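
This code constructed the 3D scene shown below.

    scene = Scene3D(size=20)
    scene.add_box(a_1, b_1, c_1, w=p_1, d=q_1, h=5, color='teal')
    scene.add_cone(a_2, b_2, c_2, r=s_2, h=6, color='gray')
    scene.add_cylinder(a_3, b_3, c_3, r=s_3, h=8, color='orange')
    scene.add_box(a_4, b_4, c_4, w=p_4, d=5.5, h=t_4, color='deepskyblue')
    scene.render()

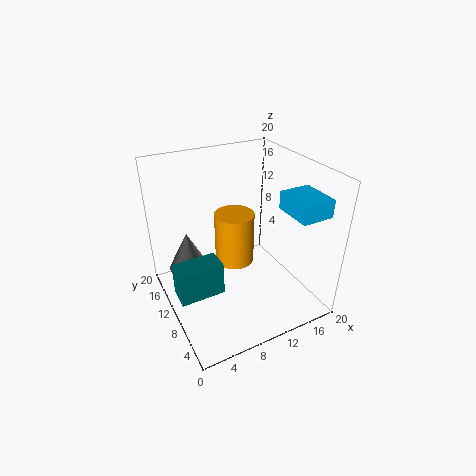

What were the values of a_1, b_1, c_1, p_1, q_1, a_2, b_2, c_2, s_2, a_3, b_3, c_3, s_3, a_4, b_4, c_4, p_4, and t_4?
a_1 = 1, b_1 = 9.5, c_1 = 1.5, p_1 = 6.5, q_1 = 3.5, a_2 = 4.5, b_2 = 16, c_2 = 3, s_2 = 3, a_3 = 11.5, b_3 = 14, c_3 = 3.5, s_3 = 3, a_4 = 15.5, b_4 = 3, c_4 = 14, p_4 = 4.5, t_4 = 2.5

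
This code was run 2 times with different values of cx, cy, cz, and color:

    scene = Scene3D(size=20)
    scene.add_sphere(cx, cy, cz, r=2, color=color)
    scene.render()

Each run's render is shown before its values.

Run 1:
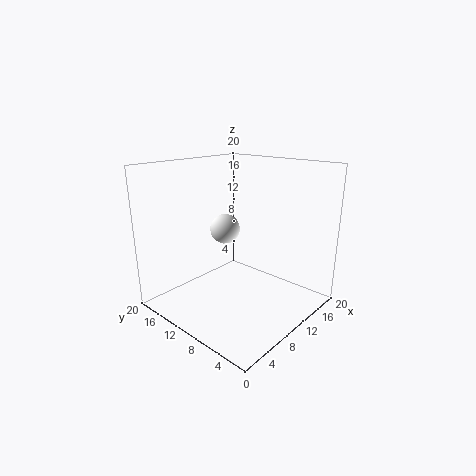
cx = 8.5; cy = 11; cz = 11.5; color = 'white'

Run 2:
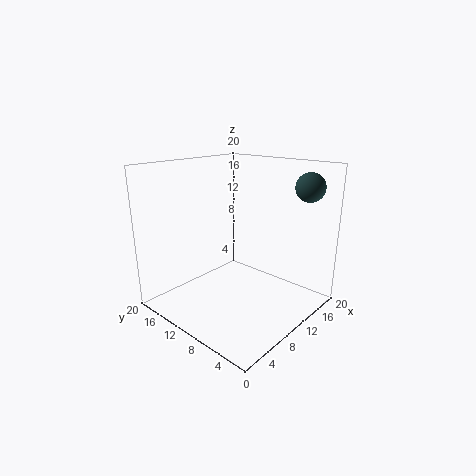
cx = 16.5; cy = 3; cz = 17; color = 'darkslategray'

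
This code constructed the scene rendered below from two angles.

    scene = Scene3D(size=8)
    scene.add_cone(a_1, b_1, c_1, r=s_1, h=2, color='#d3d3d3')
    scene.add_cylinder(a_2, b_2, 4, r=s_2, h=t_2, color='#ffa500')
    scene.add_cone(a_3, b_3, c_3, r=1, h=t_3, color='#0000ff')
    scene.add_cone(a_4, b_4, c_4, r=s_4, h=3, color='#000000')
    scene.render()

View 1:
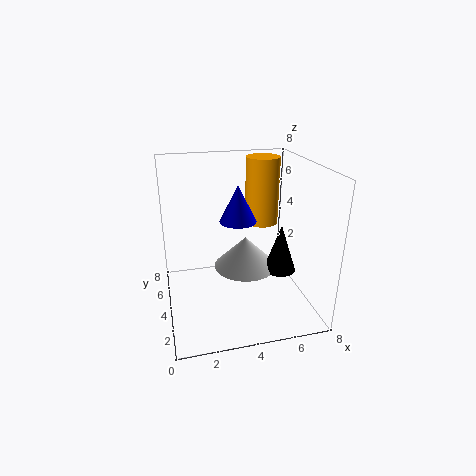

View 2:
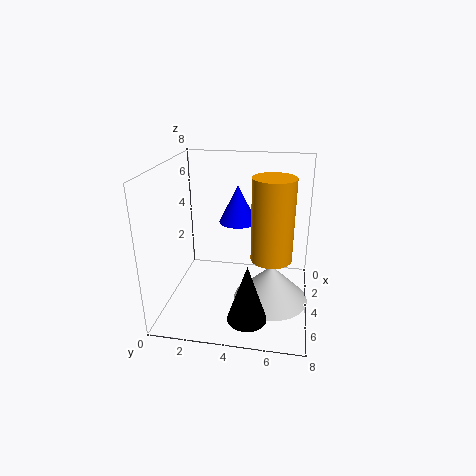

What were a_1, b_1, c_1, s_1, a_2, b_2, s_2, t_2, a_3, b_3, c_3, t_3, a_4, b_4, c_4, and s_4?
a_1 = 5
b_1 = 6
c_1 = 1
s_1 = 2
a_2 = 6
b_2 = 6
s_2 = 1
t_2 = 4
a_3 = 4
b_3 = 4
c_3 = 5
t_3 = 2
a_4 = 7
b_4 = 5
c_4 = 1
s_4 = 1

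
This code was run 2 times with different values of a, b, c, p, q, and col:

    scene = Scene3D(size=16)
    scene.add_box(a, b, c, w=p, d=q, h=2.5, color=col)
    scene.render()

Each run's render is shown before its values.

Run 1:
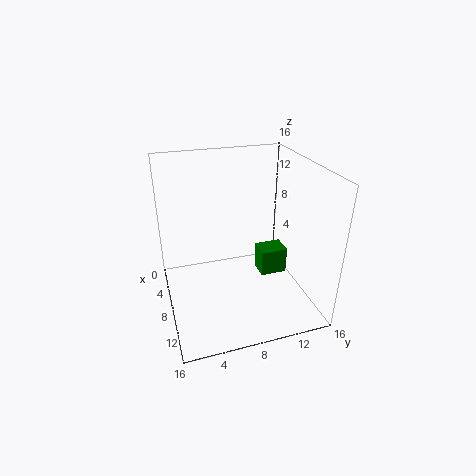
a = 12; b = 8.5; c = 7; p = 2; q = 2.5; col = 'green'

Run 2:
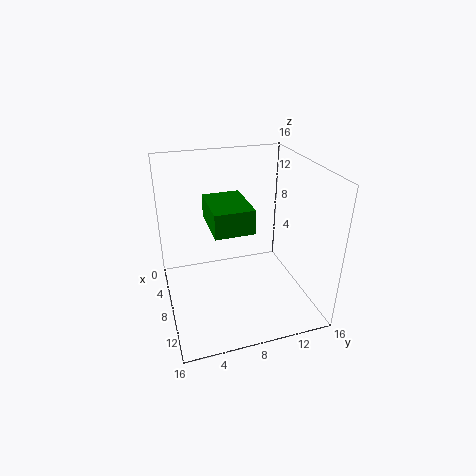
a = 6.5; b = 4.5; c = 10.5; p = 5.5; q = 4; col = 'green'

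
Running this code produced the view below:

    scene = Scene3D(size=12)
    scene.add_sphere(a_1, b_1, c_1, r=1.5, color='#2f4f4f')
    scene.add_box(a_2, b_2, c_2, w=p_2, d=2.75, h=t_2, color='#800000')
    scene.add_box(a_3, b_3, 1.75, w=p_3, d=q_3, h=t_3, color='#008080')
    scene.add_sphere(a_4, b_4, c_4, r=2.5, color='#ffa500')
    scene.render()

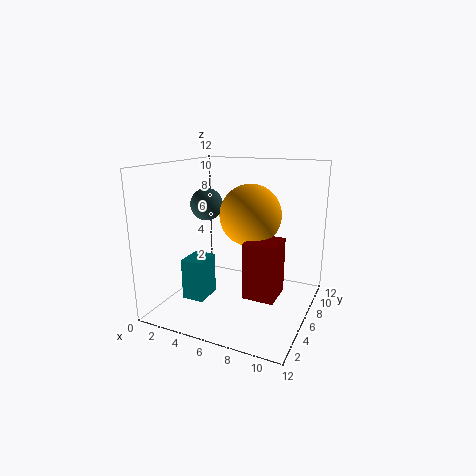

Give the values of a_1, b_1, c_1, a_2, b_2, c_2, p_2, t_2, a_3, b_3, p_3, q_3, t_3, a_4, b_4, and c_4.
a_1 = 1.75
b_1 = 8.25
c_1 = 8
a_2 = 7.5
b_2 = 3.5
c_2 = 2
p_2 = 2.5
t_2 = 4.5
a_3 = 3
b_3 = 2
p_3 = 1.75
q_3 = 2.25
t_3 = 3.25
a_4 = 7
b_4 = 6.25
c_4 = 8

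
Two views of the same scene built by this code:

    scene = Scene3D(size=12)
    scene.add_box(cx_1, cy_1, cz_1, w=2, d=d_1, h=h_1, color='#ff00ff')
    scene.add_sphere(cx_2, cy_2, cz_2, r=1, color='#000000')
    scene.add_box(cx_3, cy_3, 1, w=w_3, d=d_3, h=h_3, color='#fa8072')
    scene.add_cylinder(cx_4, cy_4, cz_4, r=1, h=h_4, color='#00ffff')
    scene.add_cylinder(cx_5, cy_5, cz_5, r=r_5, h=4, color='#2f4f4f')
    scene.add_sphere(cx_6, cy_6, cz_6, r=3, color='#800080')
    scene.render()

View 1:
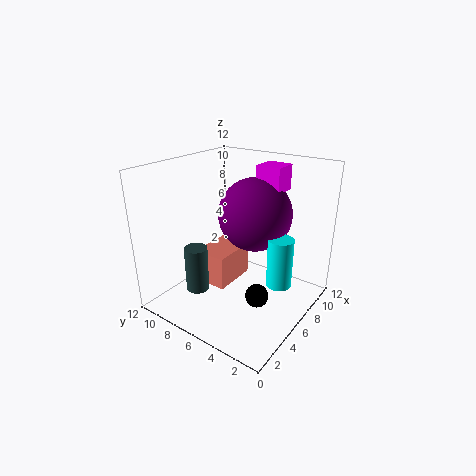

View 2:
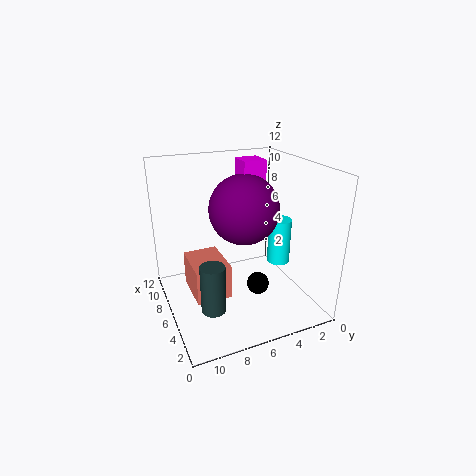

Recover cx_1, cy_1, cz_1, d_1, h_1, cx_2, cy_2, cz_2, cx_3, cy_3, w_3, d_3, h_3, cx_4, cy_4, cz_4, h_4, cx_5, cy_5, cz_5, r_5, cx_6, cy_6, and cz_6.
cx_1 = 7, cy_1 = 3, cz_1 = 10, d_1 = 2, h_1 = 2, cx_2 = 6, cy_2 = 4, cz_2 = 1, cx_3 = 5, cy_3 = 7, w_3 = 4, d_3 = 3, h_3 = 3, cx_4 = 6, cy_4 = 2, cz_4 = 3, h_4 = 4, cx_5 = 4, cy_5 = 9, cz_5 = 1, r_5 = 1, cx_6 = 7, cy_6 = 5, cz_6 = 8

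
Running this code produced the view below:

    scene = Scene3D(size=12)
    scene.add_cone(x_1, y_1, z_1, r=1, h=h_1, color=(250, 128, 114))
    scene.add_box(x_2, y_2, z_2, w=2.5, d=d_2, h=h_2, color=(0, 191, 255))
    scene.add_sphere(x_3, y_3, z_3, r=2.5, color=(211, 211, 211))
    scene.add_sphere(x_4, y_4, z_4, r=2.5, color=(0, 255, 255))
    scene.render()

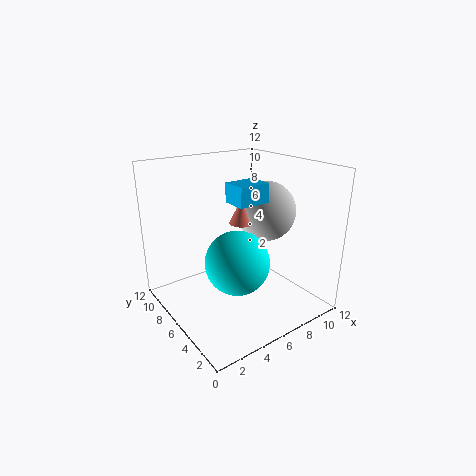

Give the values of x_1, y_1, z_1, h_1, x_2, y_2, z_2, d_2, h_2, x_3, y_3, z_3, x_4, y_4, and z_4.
x_1 = 6
y_1 = 5.5
z_1 = 7.5
h_1 = 2
x_2 = 4.5
y_2 = 3.5
z_2 = 9.5
d_2 = 2
h_2 = 1.5
x_3 = 8.5
y_3 = 5.5
z_3 = 8
x_4 = 4.5
y_4 = 4
z_4 = 5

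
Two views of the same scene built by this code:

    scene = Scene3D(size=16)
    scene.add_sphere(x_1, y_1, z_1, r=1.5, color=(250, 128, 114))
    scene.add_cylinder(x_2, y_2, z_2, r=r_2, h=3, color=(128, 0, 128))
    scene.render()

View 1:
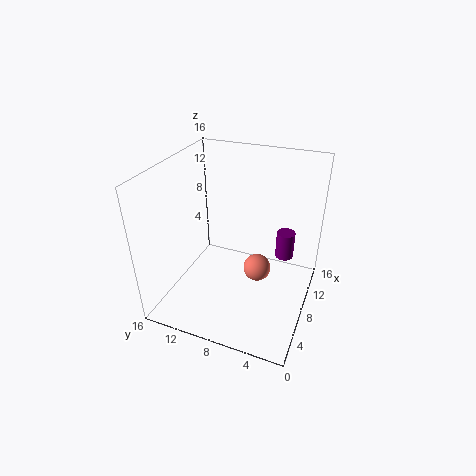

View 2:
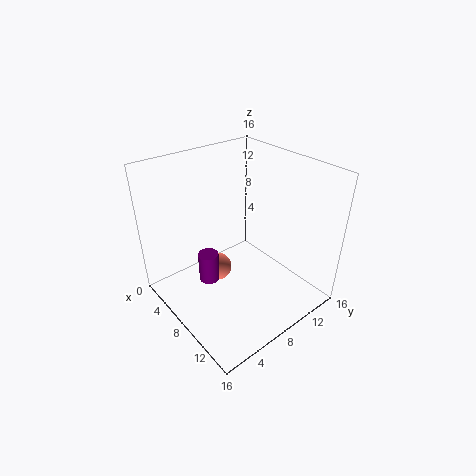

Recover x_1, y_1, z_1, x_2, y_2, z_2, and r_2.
x_1 = 7.5; y_1 = 5.5; z_1 = 5; x_2 = 9.5; y_2 = 3; z_2 = 6; r_2 = 1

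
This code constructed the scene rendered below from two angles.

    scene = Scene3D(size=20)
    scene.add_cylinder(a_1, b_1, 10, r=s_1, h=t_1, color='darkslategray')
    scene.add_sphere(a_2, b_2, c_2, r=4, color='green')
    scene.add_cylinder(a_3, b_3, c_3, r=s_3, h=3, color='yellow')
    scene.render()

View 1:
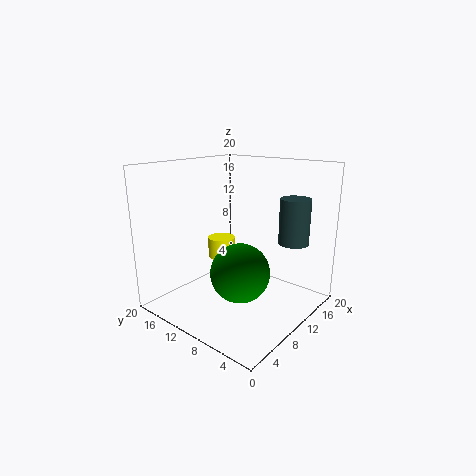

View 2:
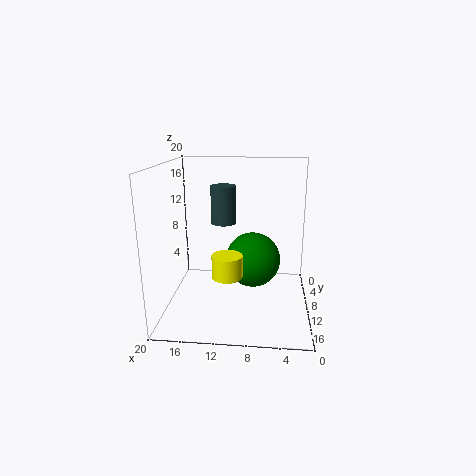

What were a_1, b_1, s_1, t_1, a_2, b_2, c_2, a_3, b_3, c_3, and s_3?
a_1 = 13, b_1 = 3, s_1 = 2, t_1 = 6, a_2 = 8, b_2 = 8, c_2 = 6, a_3 = 11, b_3 = 14, c_3 = 6, s_3 = 2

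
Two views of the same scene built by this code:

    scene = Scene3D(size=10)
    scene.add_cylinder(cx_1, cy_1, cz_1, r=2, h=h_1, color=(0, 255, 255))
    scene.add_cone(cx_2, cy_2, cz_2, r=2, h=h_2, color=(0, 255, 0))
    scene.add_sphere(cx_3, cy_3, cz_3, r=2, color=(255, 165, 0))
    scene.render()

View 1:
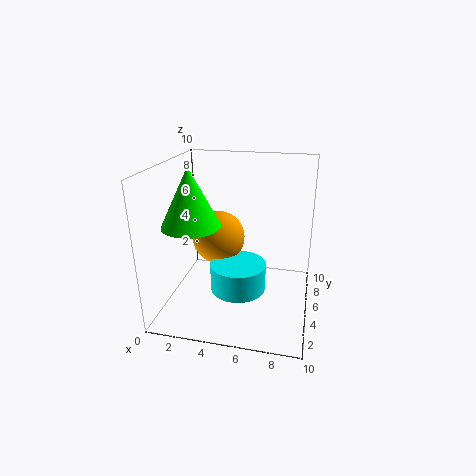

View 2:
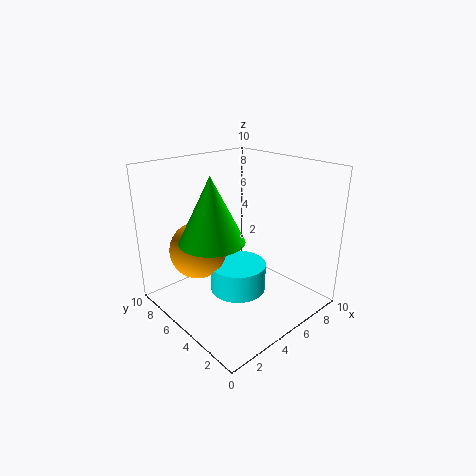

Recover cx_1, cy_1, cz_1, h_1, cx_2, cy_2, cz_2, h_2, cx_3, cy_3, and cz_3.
cx_1 = 5
cy_1 = 5
cz_1 = 1
h_1 = 2
cx_2 = 2
cy_2 = 4
cz_2 = 6
h_2 = 4
cx_3 = 3
cy_3 = 7
cz_3 = 4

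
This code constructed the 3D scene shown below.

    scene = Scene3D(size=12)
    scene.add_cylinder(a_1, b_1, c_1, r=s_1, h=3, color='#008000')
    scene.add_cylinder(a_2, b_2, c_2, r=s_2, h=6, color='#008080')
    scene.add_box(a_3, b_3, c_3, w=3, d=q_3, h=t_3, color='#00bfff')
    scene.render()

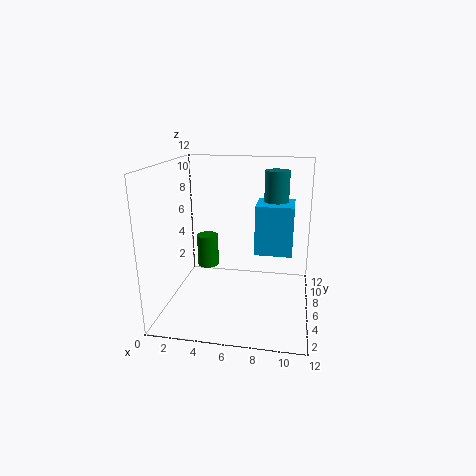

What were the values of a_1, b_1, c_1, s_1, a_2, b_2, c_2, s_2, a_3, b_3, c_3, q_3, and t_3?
a_1 = 2.5, b_1 = 9, c_1 = 2, s_1 = 1, a_2 = 9, b_2 = 7, c_2 = 5.5, s_2 = 1, a_3 = 7.5, b_3 = 5, c_3 = 5, q_3 = 3, t_3 = 4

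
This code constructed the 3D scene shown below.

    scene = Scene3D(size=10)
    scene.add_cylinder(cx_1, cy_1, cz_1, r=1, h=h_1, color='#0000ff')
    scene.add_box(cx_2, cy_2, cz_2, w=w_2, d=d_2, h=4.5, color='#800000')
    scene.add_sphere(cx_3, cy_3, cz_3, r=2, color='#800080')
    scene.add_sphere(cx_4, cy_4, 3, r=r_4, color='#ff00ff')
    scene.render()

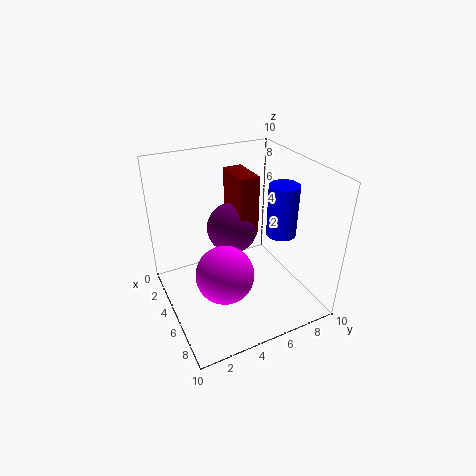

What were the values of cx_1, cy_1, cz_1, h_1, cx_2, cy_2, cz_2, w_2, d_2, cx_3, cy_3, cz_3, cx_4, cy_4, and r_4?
cx_1 = 6.5, cy_1 = 7.5, cz_1 = 5.5, h_1 = 3.5, cx_2 = 0.5, cy_2 = 6, cz_2 = 4, w_2 = 3, d_2 = 1.5, cx_3 = 2, cy_3 = 6, cz_3 = 4, cx_4 = 6, cy_4 = 3.5, r_4 = 2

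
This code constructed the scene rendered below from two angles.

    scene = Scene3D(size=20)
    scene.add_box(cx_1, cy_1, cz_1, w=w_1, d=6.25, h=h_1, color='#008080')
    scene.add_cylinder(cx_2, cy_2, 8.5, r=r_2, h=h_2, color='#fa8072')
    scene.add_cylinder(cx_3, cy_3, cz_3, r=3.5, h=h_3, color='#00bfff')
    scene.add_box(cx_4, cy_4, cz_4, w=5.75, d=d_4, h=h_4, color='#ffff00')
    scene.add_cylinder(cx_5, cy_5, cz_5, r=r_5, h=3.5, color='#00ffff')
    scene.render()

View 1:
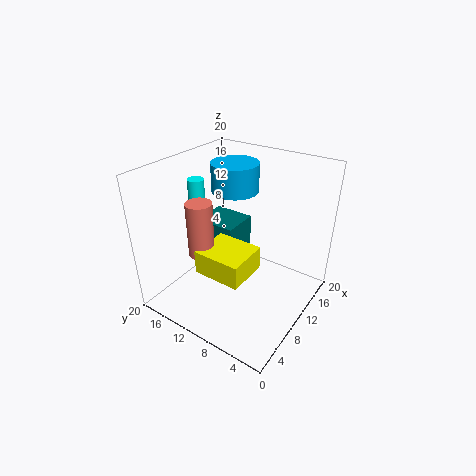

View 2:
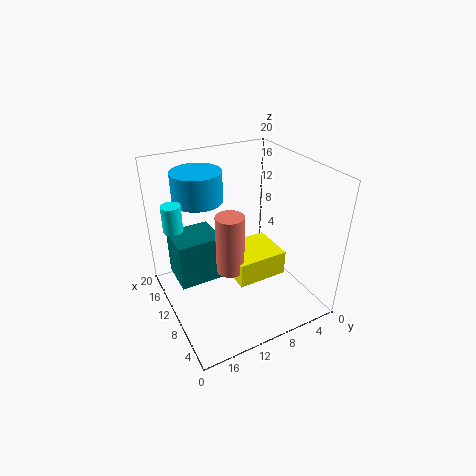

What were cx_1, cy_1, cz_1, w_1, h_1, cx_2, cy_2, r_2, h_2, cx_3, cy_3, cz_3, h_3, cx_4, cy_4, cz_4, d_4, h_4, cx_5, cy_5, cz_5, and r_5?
cx_1 = 11, cy_1 = 12, cz_1 = 3.25, w_1 = 5.5, h_1 = 6.75, cx_2 = 6, cy_2 = 13.25, r_2 = 1.75, h_2 = 7.5, cx_3 = 14.75, cy_3 = 13.75, cz_3 = 14.5, h_3 = 4.25, cx_4 = 4, cy_4 = 6.25, cz_4 = 6.75, d_4 = 6.5, h_4 = 3.25, cx_5 = 11.5, cy_5 = 18.5, cz_5 = 12.75, r_5 = 1.25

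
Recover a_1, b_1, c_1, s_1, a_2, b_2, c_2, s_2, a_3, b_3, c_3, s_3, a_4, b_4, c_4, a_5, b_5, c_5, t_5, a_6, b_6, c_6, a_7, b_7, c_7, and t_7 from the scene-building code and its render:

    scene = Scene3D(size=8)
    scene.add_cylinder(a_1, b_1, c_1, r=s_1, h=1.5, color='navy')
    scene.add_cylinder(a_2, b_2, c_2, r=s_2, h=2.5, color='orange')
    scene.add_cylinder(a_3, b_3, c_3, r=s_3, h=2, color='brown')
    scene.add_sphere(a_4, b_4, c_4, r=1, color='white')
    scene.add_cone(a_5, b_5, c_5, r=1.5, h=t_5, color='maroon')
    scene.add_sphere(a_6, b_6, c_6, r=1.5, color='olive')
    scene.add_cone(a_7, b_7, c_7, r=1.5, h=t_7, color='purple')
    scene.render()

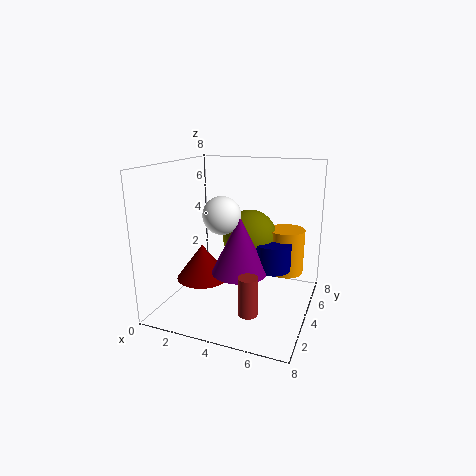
a_1 = 6, b_1 = 4, c_1 = 2.5, s_1 = 1, a_2 = 6.5, b_2 = 5, c_2 = 2, s_2 = 1, a_3 = 5.5, b_3 = 1.5, c_3 = 1, s_3 = 0.5, a_4 = 3.5, b_4 = 3, c_4 = 5.5, a_5 = 2, b_5 = 3.5, c_5 = 1.5, t_5 = 2, a_6 = 4.5, b_6 = 4.5, c_6 = 4, a_7 = 4.5, b_7 = 3, c_7 = 2.5, t_7 = 3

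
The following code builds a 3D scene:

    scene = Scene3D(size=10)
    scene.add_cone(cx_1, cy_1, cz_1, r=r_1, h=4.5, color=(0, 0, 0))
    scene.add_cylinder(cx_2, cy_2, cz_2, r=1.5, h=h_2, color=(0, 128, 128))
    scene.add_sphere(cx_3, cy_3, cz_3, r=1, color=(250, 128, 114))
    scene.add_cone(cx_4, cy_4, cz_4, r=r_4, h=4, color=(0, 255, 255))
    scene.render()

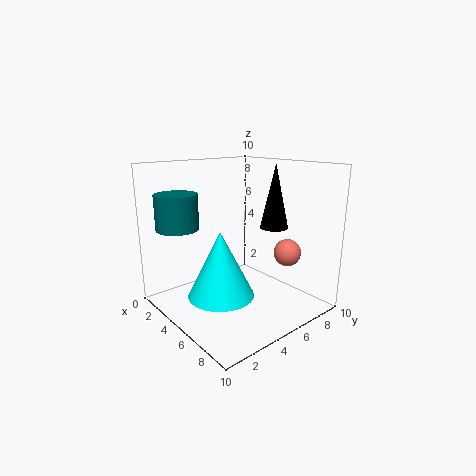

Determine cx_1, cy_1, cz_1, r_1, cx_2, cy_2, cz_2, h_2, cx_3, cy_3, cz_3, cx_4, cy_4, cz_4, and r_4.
cx_1 = 6
cy_1 = 7.5
cz_1 = 5.5
r_1 = 1
cx_2 = 2
cy_2 = 2
cz_2 = 5.5
h_2 = 2.5
cx_3 = 6.5
cy_3 = 8.5
cz_3 = 3.5
cx_4 = 7
cy_4 = 2
cz_4 = 2.5
r_4 = 2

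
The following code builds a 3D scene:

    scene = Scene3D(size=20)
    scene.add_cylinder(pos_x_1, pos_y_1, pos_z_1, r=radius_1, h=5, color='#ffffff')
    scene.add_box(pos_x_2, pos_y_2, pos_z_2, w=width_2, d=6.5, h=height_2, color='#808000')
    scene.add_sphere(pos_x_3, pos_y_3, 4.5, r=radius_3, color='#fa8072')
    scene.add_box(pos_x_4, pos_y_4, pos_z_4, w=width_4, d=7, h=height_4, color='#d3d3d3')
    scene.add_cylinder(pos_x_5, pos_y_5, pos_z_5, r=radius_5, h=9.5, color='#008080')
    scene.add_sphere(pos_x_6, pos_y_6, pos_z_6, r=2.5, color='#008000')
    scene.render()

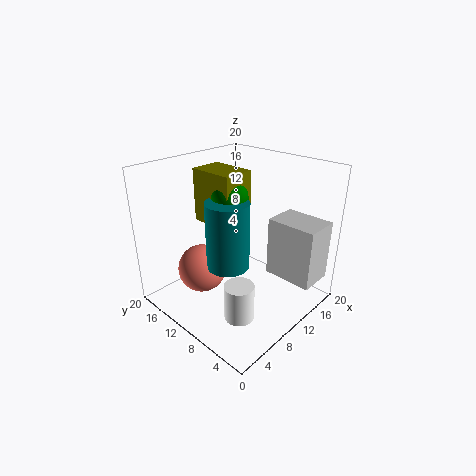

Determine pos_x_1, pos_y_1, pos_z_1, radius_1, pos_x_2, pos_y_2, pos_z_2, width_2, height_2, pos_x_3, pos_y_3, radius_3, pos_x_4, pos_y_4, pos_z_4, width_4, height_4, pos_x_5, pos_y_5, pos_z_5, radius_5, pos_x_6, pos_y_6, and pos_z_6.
pos_x_1 = 6, pos_y_1 = 6, pos_z_1 = 1, radius_1 = 2, pos_x_2 = 8, pos_y_2 = 10, pos_z_2 = 11.5, width_2 = 4.5, height_2 = 7.5, pos_x_3 = 7, pos_y_3 = 14.5, radius_3 = 3.5, pos_x_4 = 13.5, pos_y_4 = 0.5, pos_z_4 = 4, width_4 = 5, height_4 = 8.5, pos_x_5 = 8.5, pos_y_5 = 10.5, pos_z_5 = 6, radius_5 = 3, pos_x_6 = 10, pos_y_6 = 11.5, pos_z_6 = 15.5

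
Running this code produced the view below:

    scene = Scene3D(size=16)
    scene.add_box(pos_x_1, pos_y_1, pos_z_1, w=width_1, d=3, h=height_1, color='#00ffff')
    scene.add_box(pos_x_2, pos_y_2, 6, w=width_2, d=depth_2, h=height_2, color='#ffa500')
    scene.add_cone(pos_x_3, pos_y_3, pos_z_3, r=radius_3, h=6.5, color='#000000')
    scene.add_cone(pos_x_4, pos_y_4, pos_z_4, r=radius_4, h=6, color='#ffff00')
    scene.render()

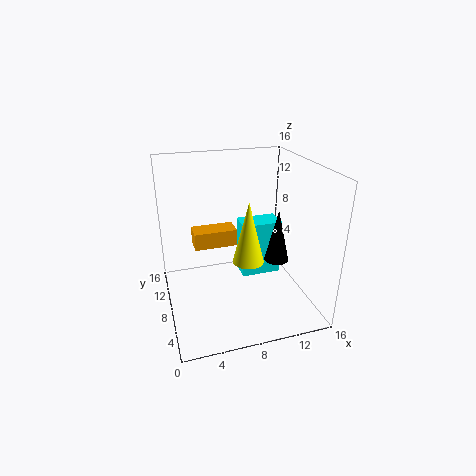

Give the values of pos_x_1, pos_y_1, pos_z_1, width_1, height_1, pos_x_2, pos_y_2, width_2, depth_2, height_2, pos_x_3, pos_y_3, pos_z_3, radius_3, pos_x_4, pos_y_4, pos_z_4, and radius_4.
pos_x_1 = 9.5, pos_y_1 = 10.5, pos_z_1 = 1, width_1 = 5, height_1 = 7, pos_x_2 = 3.5, pos_y_2 = 10, width_2 = 5, depth_2 = 2.5, height_2 = 2, pos_x_3 = 13.5, pos_y_3 = 9.5, pos_z_3 = 3.5, radius_3 = 1.5, pos_x_4 = 7.5, pos_y_4 = 3, pos_z_4 = 8, radius_4 = 1.5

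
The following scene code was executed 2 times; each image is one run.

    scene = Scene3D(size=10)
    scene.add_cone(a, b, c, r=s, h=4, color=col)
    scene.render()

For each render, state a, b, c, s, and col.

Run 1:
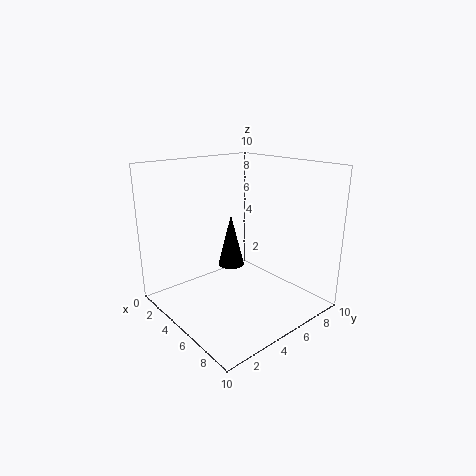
a = 3, b = 6, c = 2, s = 1, col = 'black'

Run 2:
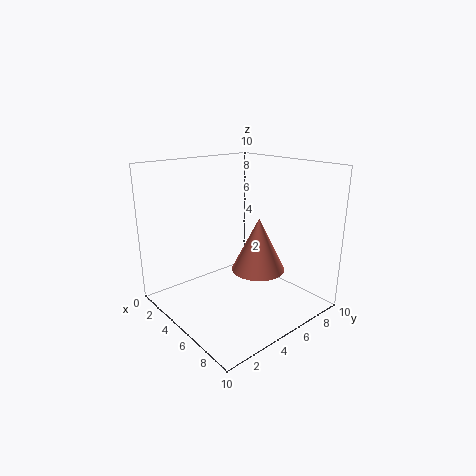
a = 5, b = 7, c = 2, s = 2, col = 'salmon'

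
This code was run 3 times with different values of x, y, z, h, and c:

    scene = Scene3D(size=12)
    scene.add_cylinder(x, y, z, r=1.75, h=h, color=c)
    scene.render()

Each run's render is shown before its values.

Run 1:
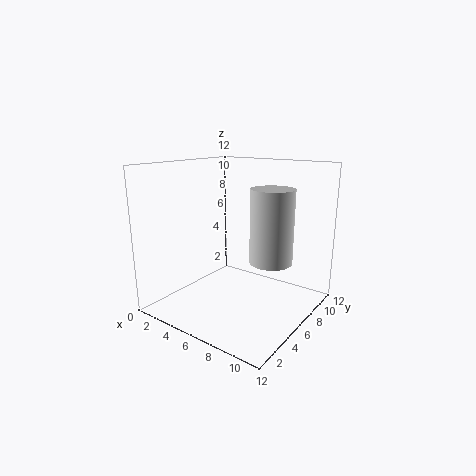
x = 8.75, y = 6.75, z = 4.25, h = 6, c = 'lightgray'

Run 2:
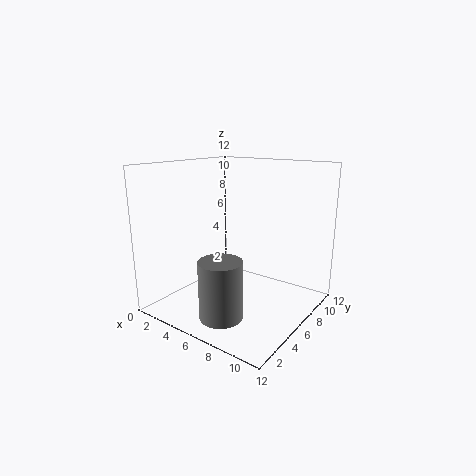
x = 6.5, y = 3, z = 0.25, h = 4.75, c = 'gray'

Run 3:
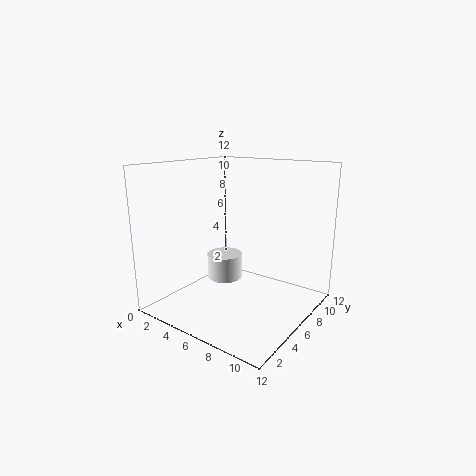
x = 2, y = 9.25, z = 0.25, h = 2.5, c = 'white'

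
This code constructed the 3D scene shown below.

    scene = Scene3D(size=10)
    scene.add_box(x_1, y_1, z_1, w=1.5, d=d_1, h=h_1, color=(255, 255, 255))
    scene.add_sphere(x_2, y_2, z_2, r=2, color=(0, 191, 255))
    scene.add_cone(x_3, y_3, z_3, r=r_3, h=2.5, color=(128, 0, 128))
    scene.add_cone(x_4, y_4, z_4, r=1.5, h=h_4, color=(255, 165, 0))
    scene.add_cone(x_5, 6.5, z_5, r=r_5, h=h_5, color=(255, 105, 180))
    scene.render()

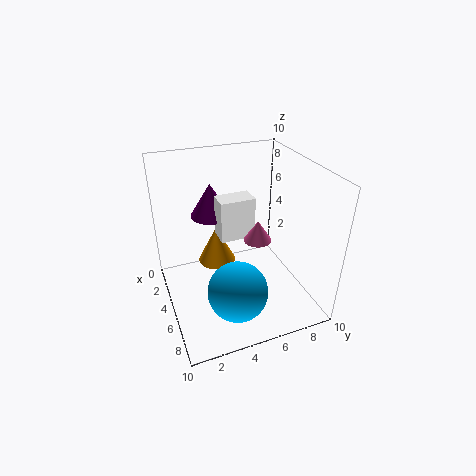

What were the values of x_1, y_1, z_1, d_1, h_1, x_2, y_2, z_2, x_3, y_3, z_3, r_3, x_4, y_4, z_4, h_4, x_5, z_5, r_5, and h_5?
x_1 = 3; y_1 = 4; z_1 = 4.5; d_1 = 2.5; h_1 = 3; x_2 = 7.5; y_2 = 4; z_2 = 2.5; x_3 = 2; y_3 = 4; z_3 = 5.5; r_3 = 1.5; x_4 = 1.5; y_4 = 4.5; z_4 = 1; h_4 = 3; x_5 = 5; z_5 = 4.5; r_5 = 1; h_5 = 1.5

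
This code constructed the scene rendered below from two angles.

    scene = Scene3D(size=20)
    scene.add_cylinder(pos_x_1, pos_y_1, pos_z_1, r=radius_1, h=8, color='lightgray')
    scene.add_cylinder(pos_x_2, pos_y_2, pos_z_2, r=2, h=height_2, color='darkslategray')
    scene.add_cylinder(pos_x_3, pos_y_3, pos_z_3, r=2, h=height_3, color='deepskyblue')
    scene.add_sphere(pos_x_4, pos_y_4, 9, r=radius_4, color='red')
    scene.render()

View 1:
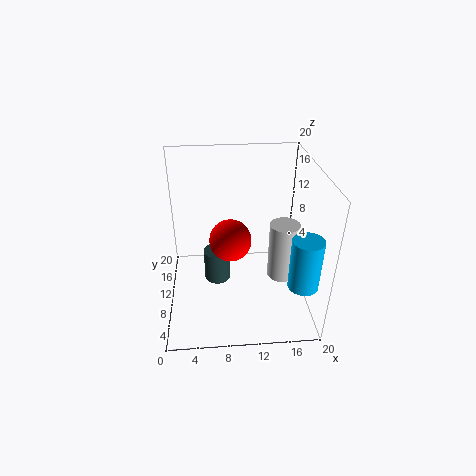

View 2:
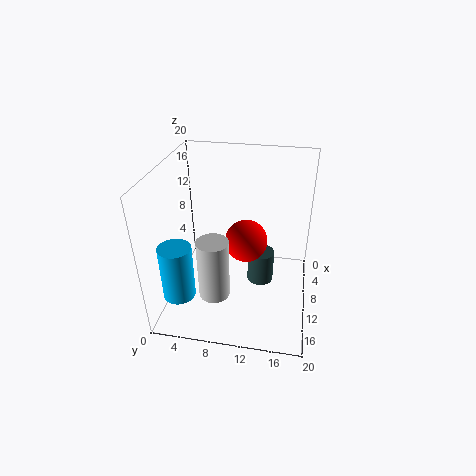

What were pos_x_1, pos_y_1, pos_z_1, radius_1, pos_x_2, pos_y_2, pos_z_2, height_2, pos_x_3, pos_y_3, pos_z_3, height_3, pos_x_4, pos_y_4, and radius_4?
pos_x_1 = 16
pos_y_1 = 8
pos_z_1 = 5
radius_1 = 2
pos_x_2 = 7
pos_y_2 = 13
pos_z_2 = 1
height_2 = 5
pos_x_3 = 18
pos_y_3 = 4
pos_z_3 = 6
height_3 = 7
pos_x_4 = 9
pos_y_4 = 11
radius_4 = 3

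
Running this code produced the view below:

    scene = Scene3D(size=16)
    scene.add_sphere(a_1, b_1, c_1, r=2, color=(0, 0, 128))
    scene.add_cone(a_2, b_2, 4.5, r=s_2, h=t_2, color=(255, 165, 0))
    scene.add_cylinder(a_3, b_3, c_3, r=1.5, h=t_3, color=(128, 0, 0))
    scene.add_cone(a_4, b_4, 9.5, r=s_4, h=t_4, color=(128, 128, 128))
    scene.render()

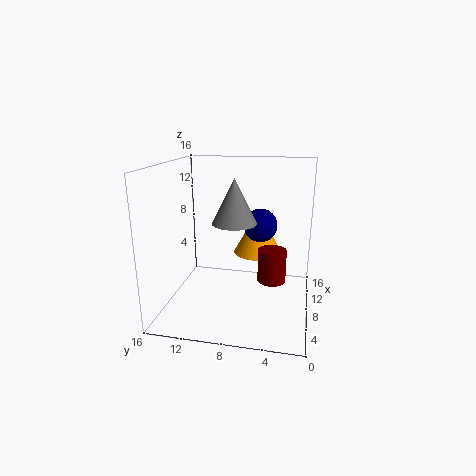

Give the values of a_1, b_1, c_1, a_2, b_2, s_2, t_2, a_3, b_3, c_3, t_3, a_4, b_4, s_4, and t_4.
a_1 = 11.5; b_1 = 6; c_1 = 8.5; a_2 = 13; b_2 = 6.5; s_2 = 3; t_2 = 5.5; a_3 = 6.5; b_3 = 4; c_3 = 4; t_3 = 3.5; a_4 = 8.5; b_4 = 8.5; s_4 = 2.5; t_4 = 5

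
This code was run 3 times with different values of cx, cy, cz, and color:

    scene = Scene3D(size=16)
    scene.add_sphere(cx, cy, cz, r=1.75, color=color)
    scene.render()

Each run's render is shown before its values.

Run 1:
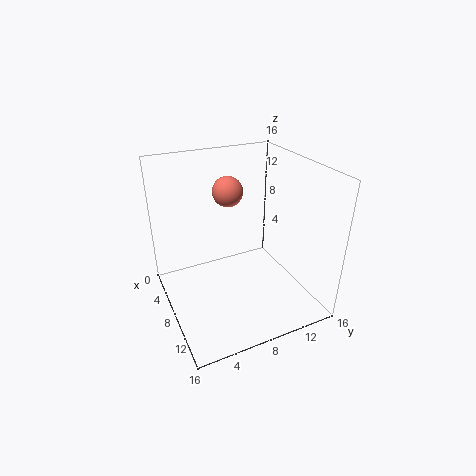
cx = 4.75, cy = 8.25, cz = 12.25, color = 'salmon'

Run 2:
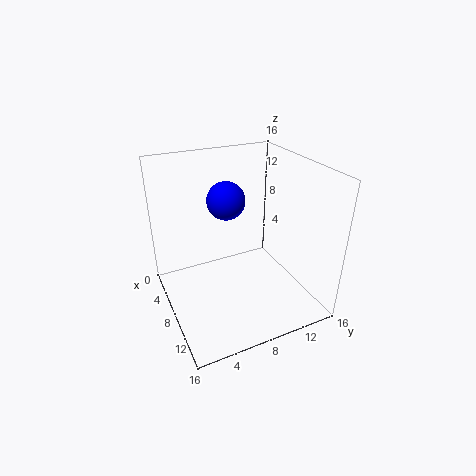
cx = 11.25, cy = 5.25, cz = 14.25, color = 'blue'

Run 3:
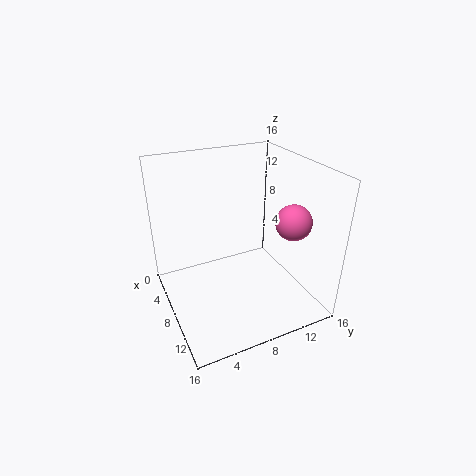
cx = 13.5, cy = 11.25, cz = 11.75, color = 'hotpink'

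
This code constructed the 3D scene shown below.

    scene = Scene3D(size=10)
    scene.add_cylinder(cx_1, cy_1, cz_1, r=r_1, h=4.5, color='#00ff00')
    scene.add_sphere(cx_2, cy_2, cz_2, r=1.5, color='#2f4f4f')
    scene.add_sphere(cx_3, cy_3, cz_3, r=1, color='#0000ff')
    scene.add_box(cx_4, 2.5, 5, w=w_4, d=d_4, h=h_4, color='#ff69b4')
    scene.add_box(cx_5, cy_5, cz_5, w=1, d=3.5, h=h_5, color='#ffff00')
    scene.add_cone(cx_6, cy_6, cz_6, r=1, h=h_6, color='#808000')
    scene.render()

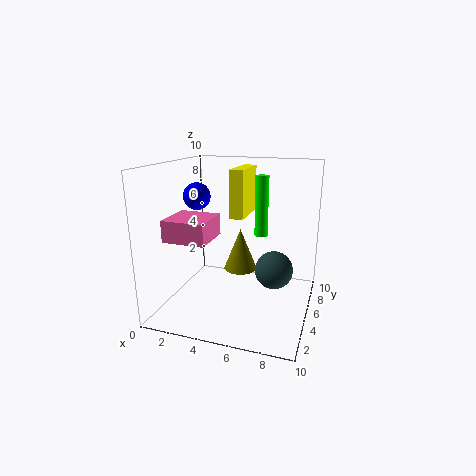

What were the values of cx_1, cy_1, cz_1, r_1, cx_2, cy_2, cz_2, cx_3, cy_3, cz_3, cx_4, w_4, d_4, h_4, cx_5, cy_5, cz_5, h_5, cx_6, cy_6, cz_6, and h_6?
cx_1 = 6, cy_1 = 7.5, cz_1 = 4.5, r_1 = 0.5, cx_2 = 7, cy_2 = 8, cz_2 = 1.5, cx_3 = 1.5, cy_3 = 6, cz_3 = 7.5, cx_4 = 0.5, w_4 = 3, d_4 = 3, h_4 = 1.5, cx_5 = 4, cy_5 = 6, cz_5 = 6, h_5 = 3.5, cx_6 = 6, cy_6 = 2.5, cz_6 = 4, h_6 = 2.5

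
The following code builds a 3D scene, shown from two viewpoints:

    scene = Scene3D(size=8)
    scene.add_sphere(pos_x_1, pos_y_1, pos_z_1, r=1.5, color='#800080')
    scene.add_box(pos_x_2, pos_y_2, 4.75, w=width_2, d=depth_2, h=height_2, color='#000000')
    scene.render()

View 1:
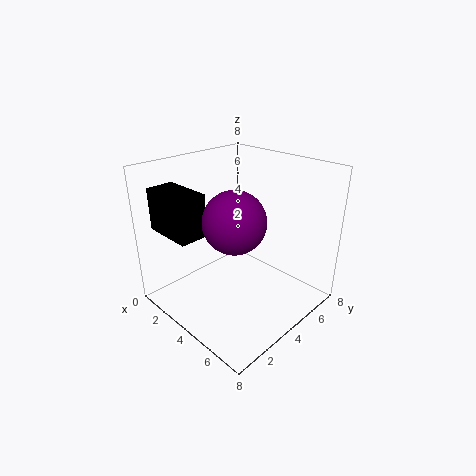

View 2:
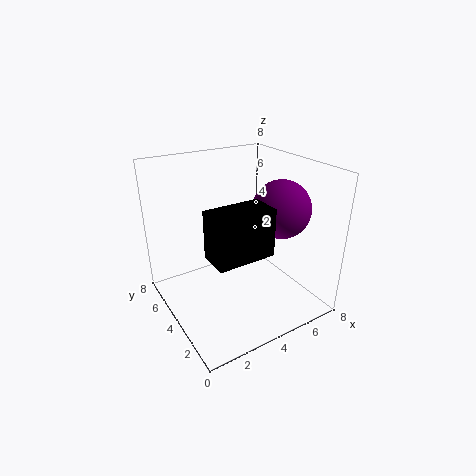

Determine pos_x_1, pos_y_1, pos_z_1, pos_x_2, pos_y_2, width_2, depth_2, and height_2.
pos_x_1 = 5.5
pos_y_1 = 2.25
pos_z_1 = 6
pos_x_2 = 1
pos_y_2 = 0.5
width_2 = 2.75
depth_2 = 1.5
height_2 = 2.25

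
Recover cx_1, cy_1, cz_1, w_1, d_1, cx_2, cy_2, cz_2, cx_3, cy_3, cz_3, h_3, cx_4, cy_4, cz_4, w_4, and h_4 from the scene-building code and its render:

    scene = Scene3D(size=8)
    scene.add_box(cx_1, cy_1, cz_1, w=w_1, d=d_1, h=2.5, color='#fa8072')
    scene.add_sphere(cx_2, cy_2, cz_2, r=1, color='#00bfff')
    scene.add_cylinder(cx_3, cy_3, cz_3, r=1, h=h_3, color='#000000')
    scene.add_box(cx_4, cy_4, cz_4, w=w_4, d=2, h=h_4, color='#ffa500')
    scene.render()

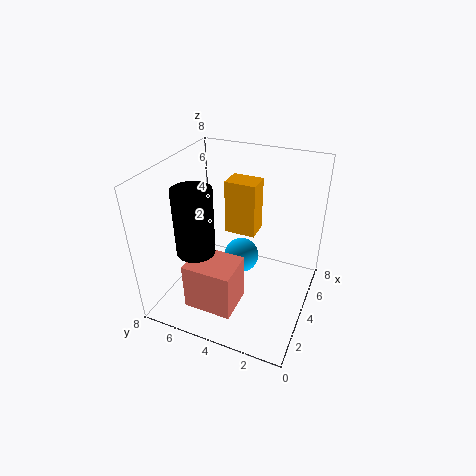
cx_1 = 0.5, cy_1 = 3, cz_1 = 1.5, w_1 = 2, d_1 = 2.5, cx_2 = 4.5, cy_2 = 4, cz_2 = 2.5, cx_3 = 2, cy_3 = 5.5, cz_3 = 4, h_3 = 3.5, cx_4 = 6.5, cy_4 = 4, cz_4 = 2.5, w_4 = 1.5, h_4 = 3.5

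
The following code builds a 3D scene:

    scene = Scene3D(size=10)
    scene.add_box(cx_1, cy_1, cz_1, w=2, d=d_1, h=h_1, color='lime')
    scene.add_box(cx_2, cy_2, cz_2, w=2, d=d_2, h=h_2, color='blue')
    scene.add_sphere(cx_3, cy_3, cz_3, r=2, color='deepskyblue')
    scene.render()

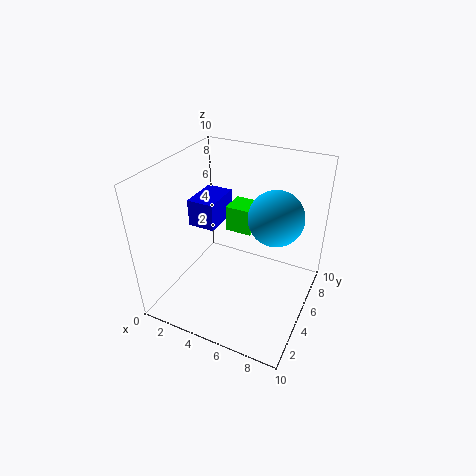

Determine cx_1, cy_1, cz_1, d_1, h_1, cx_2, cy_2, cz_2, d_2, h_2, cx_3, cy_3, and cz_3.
cx_1 = 3; cy_1 = 7; cz_1 = 4; d_1 = 2; h_1 = 2; cx_2 = 1; cy_2 = 5; cz_2 = 5; d_2 = 3; h_2 = 2; cx_3 = 7; cy_3 = 7; cz_3 = 6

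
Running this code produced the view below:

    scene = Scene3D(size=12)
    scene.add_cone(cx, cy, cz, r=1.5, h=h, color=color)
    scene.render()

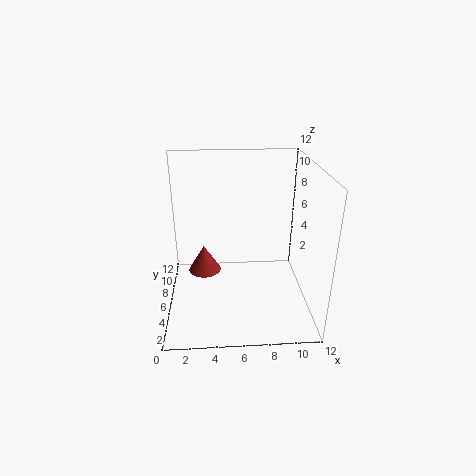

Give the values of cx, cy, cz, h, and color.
cx = 3; cy = 8.5; cz = 1.5; h = 2.5; color = 'brown'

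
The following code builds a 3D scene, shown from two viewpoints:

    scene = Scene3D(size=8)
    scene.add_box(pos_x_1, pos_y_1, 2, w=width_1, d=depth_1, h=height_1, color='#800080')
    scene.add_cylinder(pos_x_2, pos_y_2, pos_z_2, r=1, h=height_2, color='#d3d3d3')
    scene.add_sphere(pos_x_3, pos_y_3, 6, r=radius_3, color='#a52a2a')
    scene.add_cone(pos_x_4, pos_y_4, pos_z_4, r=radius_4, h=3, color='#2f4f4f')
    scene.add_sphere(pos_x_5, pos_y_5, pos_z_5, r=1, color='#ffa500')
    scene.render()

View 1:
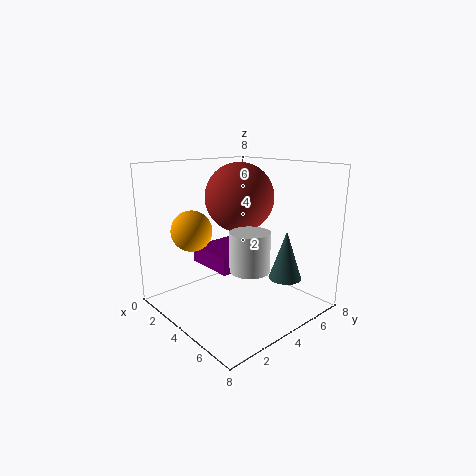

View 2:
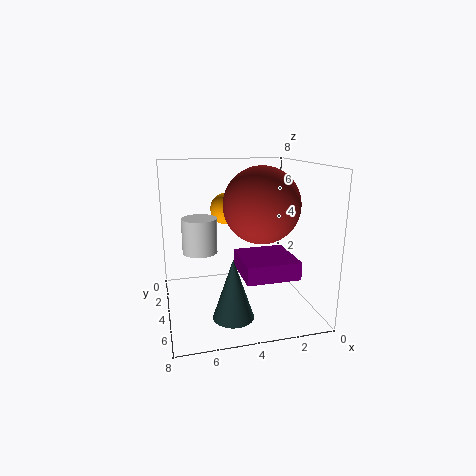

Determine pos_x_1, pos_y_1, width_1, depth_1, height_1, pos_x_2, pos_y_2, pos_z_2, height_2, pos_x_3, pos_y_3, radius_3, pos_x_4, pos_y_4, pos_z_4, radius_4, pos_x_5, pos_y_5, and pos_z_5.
pos_x_1 = 1, pos_y_1 = 3, width_1 = 3, depth_1 = 3, height_1 = 1, pos_x_2 = 6, pos_y_2 = 3, pos_z_2 = 3, height_2 = 2, pos_x_3 = 3, pos_y_3 = 5, radius_3 = 2, pos_x_4 = 5, pos_y_4 = 7, pos_z_4 = 1, radius_4 = 1, pos_x_5 = 4, pos_y_5 = 1, pos_z_5 = 5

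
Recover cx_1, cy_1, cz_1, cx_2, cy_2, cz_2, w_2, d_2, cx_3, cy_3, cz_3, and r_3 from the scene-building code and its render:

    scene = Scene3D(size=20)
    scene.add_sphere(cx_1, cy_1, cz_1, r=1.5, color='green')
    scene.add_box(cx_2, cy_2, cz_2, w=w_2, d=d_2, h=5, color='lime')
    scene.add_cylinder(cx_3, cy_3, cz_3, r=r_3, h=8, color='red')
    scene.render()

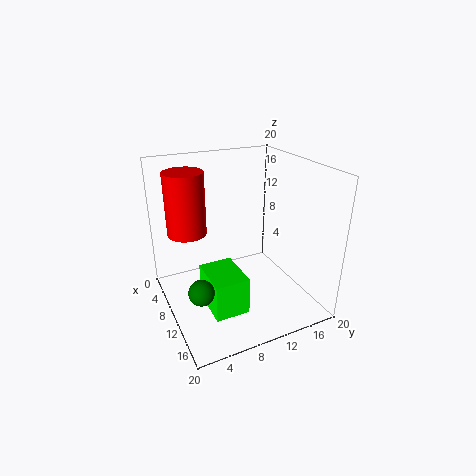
cx_1 = 17; cy_1 = 2; cz_1 = 8; cx_2 = 10.5; cy_2 = 4; cz_2 = 2.5; w_2 = 6; d_2 = 4.5; cx_3 = 9.5; cy_3 = 3; cz_3 = 12; r_3 = 2.5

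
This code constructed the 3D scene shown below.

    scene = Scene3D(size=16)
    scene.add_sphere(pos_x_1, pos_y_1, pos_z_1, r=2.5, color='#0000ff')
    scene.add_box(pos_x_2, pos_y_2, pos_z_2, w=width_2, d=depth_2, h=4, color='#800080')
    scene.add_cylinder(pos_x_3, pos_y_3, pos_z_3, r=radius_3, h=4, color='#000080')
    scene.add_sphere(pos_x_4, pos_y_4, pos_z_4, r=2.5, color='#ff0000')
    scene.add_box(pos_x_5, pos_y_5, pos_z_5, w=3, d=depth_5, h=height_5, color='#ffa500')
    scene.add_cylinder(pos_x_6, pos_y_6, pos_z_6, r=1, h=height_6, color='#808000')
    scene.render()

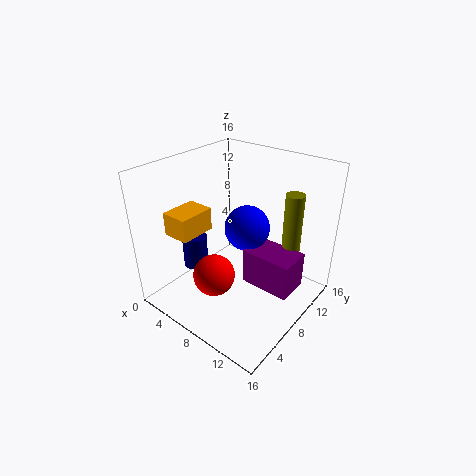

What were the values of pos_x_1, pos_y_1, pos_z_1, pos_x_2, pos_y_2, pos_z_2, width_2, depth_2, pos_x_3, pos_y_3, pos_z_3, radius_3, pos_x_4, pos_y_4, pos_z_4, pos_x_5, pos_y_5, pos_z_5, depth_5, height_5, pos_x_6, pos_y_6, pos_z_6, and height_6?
pos_x_1 = 8.5; pos_y_1 = 9; pos_z_1 = 9; pos_x_2 = 9.5; pos_y_2 = 7; pos_z_2 = 3.5; width_2 = 5.5; depth_2 = 3.5; pos_x_3 = 2; pos_y_3 = 7; pos_z_3 = 2.5; radius_3 = 1.5; pos_x_4 = 5.5; pos_y_4 = 6.5; pos_z_4 = 2.5; pos_x_5 = 2.5; pos_y_5 = 2.5; pos_z_5 = 9; depth_5 = 4; height_5 = 2.5; pos_x_6 = 13; pos_y_6 = 11; pos_z_6 = 6; height_6 = 7.5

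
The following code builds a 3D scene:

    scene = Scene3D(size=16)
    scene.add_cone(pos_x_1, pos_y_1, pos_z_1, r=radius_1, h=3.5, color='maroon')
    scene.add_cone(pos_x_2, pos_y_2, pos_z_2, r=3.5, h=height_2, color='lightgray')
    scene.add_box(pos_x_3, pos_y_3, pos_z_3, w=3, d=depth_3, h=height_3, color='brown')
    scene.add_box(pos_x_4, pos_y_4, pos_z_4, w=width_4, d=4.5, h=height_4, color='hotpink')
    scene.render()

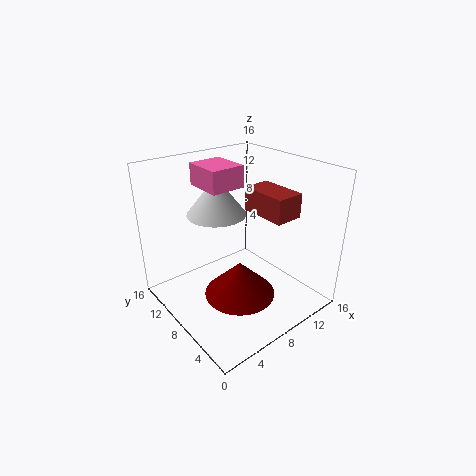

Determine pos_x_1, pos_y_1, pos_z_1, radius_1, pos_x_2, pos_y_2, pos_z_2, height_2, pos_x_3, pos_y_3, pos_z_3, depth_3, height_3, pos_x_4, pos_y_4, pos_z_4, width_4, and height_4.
pos_x_1 = 5, pos_y_1 = 4, pos_z_1 = 4.5, radius_1 = 3.5, pos_x_2 = 8, pos_y_2 = 12, pos_z_2 = 9.5, height_2 = 4.5, pos_x_3 = 8.5, pos_y_3 = 2.5, pos_z_3 = 11.5, depth_3 = 5, height_3 = 2.5, pos_x_4 = 6, pos_y_4 = 9.5, pos_z_4 = 13, width_4 = 4, height_4 = 2.5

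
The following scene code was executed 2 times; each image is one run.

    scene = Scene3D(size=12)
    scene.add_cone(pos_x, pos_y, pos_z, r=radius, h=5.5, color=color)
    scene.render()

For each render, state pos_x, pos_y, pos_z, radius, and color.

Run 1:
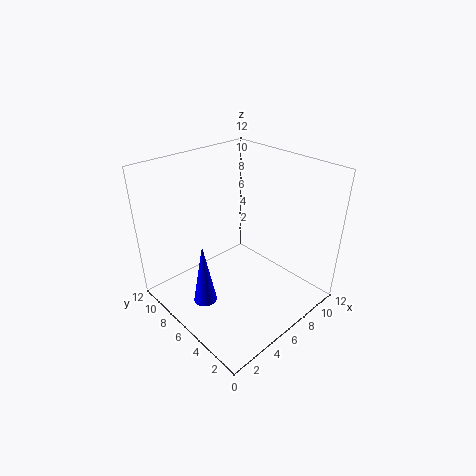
pos_x = 3, pos_y = 7, pos_z = 0.5, radius = 1, color = 'blue'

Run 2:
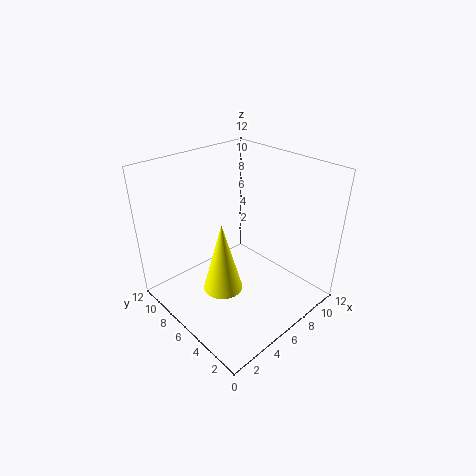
pos_x = 3, pos_y = 4.5, pos_z = 3.5, radius = 1.5, color = 'yellow'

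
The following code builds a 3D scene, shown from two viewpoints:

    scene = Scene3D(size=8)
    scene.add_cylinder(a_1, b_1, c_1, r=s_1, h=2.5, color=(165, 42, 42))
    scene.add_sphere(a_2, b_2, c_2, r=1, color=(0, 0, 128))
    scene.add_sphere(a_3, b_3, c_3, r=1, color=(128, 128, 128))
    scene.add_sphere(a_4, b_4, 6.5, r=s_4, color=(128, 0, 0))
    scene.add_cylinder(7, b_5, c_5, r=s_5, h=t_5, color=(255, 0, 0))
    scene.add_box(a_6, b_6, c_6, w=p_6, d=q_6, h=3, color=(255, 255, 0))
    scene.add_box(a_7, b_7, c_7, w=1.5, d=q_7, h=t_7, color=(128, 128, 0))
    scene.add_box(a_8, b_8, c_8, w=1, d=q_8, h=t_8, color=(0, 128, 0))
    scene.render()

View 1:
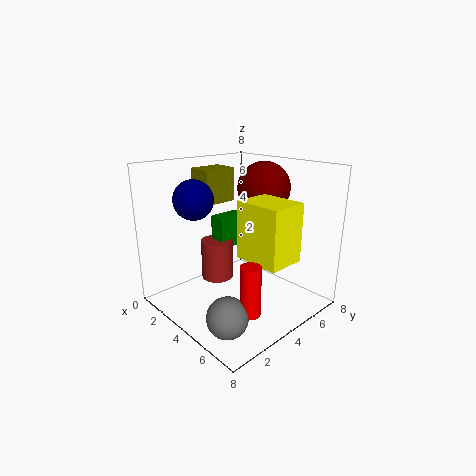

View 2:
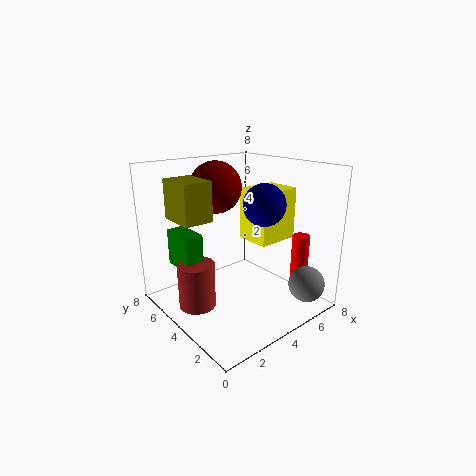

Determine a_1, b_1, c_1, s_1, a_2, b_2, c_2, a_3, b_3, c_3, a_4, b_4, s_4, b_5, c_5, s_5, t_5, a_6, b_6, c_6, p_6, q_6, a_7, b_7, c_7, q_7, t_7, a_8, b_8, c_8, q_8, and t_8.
a_1 = 1.5; b_1 = 4.5; c_1 = 0.5; s_1 = 1; a_2 = 3.5; b_2 = 1.5; c_2 = 6.5; a_3 = 6.5; b_3 = 1; c_3 = 1.5; a_4 = 4; b_4 = 6; s_4 = 1.5; b_5 = 2; c_5 = 1.5; s_5 = 0.5; t_5 = 2.5; a_6 = 5; b_6 = 3; c_6 = 3.5; p_6 = 2.5; q_6 = 2; a_7 = 0.5; b_7 = 3.5; c_7 = 5.5; q_7 = 2; t_7 = 2; a_8 = 1; b_8 = 4.5; c_8 = 2.5; q_8 = 2; t_8 = 2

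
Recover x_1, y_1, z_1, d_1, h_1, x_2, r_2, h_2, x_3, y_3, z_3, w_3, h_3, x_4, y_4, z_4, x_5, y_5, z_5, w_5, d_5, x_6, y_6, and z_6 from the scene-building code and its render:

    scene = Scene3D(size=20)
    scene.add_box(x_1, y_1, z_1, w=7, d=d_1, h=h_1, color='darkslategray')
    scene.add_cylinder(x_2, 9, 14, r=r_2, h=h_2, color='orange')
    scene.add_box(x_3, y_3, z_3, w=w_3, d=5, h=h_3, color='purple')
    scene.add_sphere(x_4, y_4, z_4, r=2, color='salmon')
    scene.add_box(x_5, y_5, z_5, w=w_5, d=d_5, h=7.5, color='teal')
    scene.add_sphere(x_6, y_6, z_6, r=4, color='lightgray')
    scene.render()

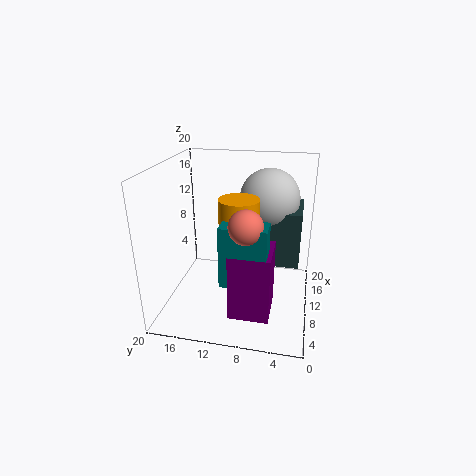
x_1 = 8.5
y_1 = 1.5
z_1 = 7
d_1 = 5
h_1 = 7.5
x_2 = 6
r_2 = 2.5
h_2 = 3
x_3 = 1.5
y_3 = 4.5
z_3 = 3
w_3 = 5.5
h_3 = 8.5
x_4 = 2.5
y_4 = 7.5
z_4 = 15
x_5 = 1.5
y_5 = 5
z_5 = 7.5
w_5 = 3
d_5 = 5.5
x_6 = 11.5
y_6 = 6
z_6 = 15.5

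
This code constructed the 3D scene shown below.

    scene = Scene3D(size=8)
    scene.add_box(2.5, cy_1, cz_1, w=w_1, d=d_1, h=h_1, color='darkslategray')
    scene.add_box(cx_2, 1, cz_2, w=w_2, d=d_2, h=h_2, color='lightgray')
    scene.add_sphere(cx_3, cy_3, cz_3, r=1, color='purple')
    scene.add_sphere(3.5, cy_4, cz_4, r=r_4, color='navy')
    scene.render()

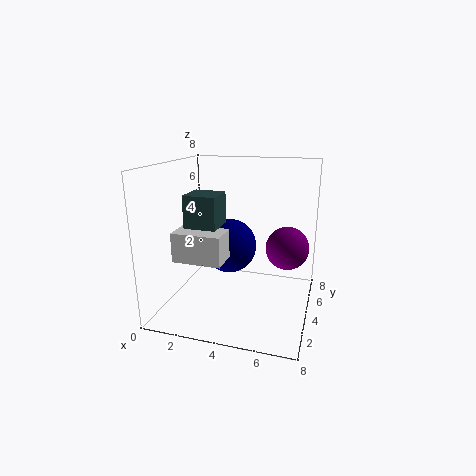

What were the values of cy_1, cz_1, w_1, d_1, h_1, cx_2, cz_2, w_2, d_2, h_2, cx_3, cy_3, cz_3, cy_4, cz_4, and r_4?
cy_1 = 0.5
cz_1 = 5.5
w_1 = 1.5
d_1 = 1.5
h_1 = 1.5
cx_2 = 1.5
cz_2 = 3.5
w_2 = 2.5
d_2 = 1.5
h_2 = 1.5
cx_3 = 7
cy_3 = 2
cz_3 = 4.5
cy_4 = 4
cz_4 = 3.5
r_4 = 1.5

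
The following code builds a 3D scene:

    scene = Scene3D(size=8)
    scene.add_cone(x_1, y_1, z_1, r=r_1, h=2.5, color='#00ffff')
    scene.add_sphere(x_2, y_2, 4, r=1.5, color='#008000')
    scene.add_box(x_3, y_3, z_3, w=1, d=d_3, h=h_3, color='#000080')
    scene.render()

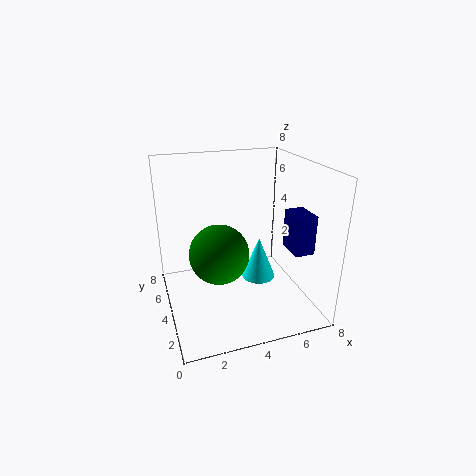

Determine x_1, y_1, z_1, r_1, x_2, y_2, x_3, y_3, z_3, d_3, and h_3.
x_1 = 5.5
y_1 = 4.5
z_1 = 1
r_1 = 1
x_2 = 2.5
y_2 = 2.5
x_3 = 6
y_3 = 1
z_3 = 4
d_3 = 1.5
h_3 = 2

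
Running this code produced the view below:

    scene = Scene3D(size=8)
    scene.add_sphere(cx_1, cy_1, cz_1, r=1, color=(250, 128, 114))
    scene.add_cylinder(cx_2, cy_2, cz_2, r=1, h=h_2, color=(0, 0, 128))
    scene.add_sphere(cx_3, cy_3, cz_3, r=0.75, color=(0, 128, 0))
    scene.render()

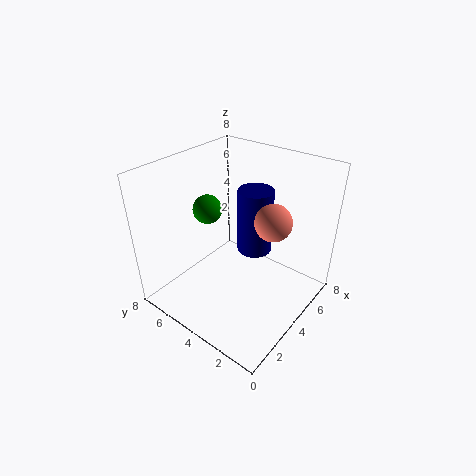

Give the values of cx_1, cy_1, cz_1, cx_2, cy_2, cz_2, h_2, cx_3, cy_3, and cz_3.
cx_1 = 4.75; cy_1 = 2.25; cz_1 = 5.25; cx_2 = 5.25; cy_2 = 3.75; cz_2 = 2.75; h_2 = 3.75; cx_3 = 2.75; cy_3 = 5; cz_3 = 6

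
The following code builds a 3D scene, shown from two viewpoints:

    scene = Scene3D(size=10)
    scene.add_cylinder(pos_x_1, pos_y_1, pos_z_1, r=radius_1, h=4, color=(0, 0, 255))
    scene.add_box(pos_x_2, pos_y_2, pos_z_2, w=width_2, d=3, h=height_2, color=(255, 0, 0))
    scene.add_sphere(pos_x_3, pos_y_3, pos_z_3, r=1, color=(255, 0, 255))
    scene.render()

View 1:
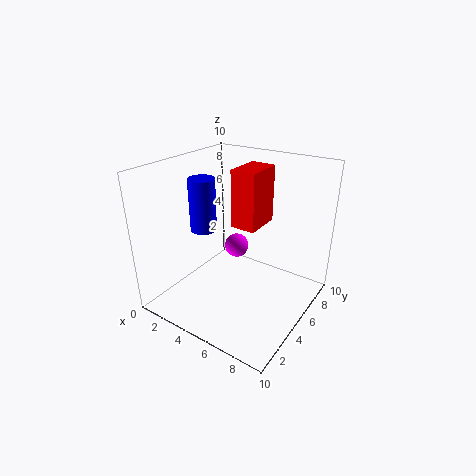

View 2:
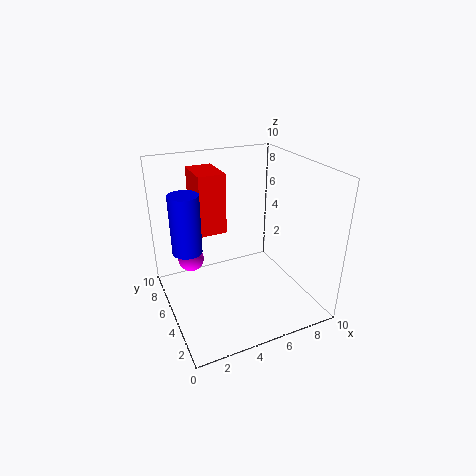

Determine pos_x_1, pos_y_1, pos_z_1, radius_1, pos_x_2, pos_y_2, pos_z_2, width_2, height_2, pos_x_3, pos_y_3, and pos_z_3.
pos_x_1 = 1.5; pos_y_1 = 5.5; pos_z_1 = 4.5; radius_1 = 1; pos_x_2 = 3; pos_y_2 = 7; pos_z_2 = 4.5; width_2 = 2; height_2 = 4.5; pos_x_3 = 2.5; pos_y_3 = 8.5; pos_z_3 = 2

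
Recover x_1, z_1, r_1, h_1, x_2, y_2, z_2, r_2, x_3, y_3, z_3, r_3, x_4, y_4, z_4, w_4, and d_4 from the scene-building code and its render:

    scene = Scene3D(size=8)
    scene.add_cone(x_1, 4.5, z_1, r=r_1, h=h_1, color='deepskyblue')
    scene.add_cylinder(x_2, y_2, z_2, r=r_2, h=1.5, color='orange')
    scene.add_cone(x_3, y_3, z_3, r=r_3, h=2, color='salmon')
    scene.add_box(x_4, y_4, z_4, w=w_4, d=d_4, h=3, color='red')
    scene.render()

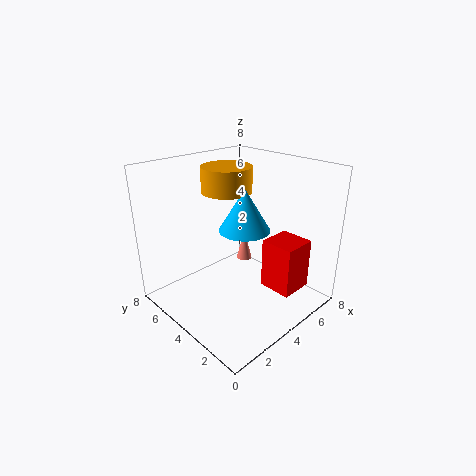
x_1 = 5
z_1 = 4
r_1 = 1.5
h_1 = 2.5
x_2 = 5
y_2 = 6
z_2 = 6
r_2 = 1.5
x_3 = 6.5
y_3 = 6
z_3 = 1
r_3 = 0.5
x_4 = 5.5
y_4 = 1.5
z_4 = 0.5
w_4 = 2
d_4 = 2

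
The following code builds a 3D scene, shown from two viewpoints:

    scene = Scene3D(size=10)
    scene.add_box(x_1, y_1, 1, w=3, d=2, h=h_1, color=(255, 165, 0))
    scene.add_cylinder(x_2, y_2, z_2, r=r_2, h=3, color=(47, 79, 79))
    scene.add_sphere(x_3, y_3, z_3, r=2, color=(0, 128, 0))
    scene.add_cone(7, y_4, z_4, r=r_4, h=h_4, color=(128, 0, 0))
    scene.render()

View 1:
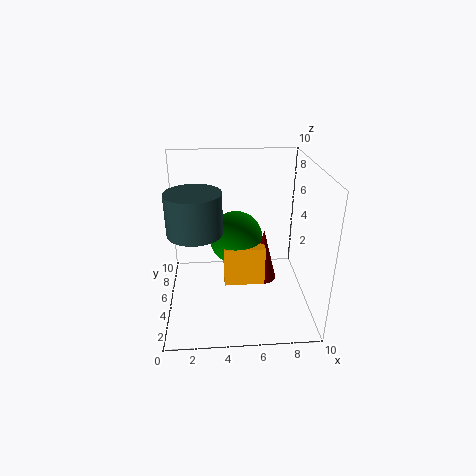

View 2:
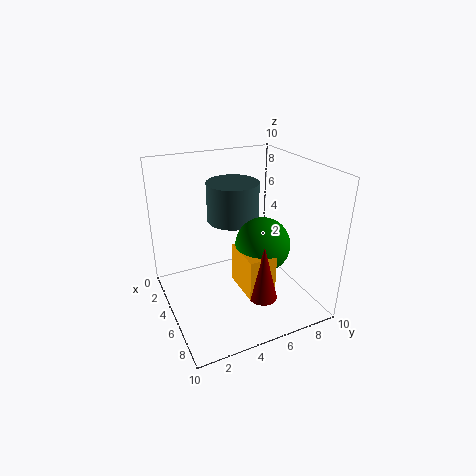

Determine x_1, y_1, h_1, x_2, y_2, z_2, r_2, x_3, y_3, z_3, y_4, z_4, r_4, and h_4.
x_1 = 4; y_1 = 5; h_1 = 3; x_2 = 2; y_2 = 6; z_2 = 5; r_2 = 2; x_3 = 5; y_3 = 7; z_3 = 4; y_4 = 6; z_4 = 1; r_4 = 1; h_4 = 4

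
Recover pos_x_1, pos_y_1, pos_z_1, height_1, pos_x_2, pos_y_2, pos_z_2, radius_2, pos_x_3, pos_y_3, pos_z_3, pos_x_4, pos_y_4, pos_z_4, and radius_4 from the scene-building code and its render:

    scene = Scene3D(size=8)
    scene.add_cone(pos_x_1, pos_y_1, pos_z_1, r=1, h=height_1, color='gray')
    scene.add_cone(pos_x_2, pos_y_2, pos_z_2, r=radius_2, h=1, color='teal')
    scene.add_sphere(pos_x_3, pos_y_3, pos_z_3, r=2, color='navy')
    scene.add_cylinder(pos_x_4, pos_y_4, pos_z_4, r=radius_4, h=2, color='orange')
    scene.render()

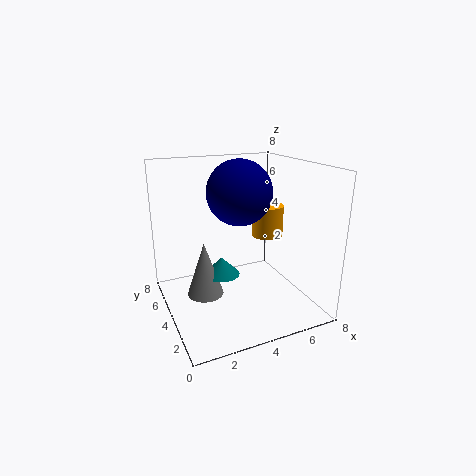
pos_x_1 = 2; pos_y_1 = 4; pos_z_1 = 1; height_1 = 3; pos_x_2 = 3; pos_y_2 = 4; pos_z_2 = 2; radius_2 = 1; pos_x_3 = 5; pos_y_3 = 6; pos_z_3 = 6; pos_x_4 = 7; pos_y_4 = 6; pos_z_4 = 3; radius_4 = 1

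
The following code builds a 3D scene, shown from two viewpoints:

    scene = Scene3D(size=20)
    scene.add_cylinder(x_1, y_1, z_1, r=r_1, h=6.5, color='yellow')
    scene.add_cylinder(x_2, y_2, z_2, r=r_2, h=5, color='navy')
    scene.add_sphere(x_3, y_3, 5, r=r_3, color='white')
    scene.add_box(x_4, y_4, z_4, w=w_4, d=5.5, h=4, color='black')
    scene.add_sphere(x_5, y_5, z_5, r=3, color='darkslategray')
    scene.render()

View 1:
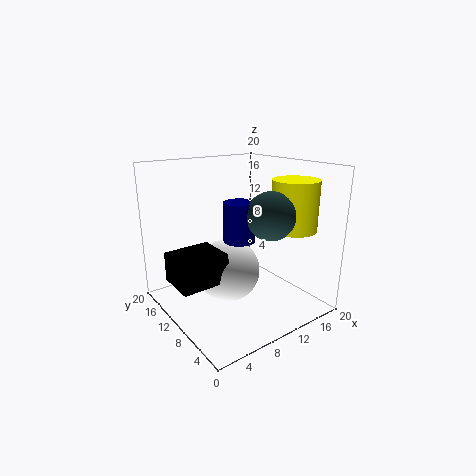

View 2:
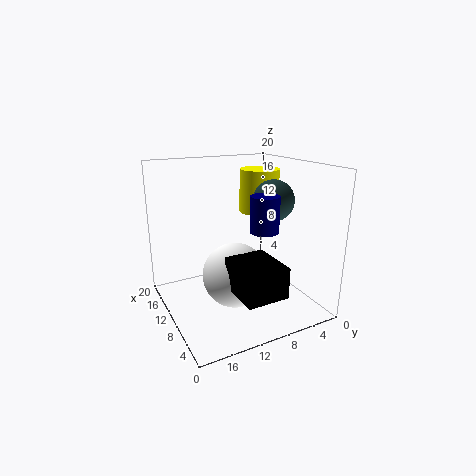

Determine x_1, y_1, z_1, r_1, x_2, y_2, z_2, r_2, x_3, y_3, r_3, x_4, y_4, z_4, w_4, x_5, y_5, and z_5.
x_1 = 14.5, y_1 = 4, z_1 = 12, r_1 = 3, x_2 = 8, y_2 = 7, z_2 = 11, r_2 = 2, x_3 = 9, y_3 = 11, r_3 = 4.5, x_4 = 0.5, y_4 = 8, z_4 = 5, w_4 = 6.5, x_5 = 10.5, y_5 = 4, z_5 = 14.5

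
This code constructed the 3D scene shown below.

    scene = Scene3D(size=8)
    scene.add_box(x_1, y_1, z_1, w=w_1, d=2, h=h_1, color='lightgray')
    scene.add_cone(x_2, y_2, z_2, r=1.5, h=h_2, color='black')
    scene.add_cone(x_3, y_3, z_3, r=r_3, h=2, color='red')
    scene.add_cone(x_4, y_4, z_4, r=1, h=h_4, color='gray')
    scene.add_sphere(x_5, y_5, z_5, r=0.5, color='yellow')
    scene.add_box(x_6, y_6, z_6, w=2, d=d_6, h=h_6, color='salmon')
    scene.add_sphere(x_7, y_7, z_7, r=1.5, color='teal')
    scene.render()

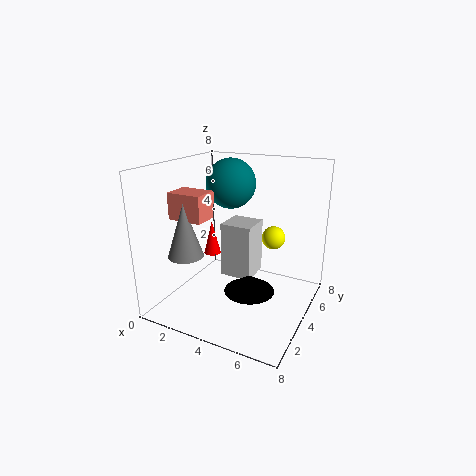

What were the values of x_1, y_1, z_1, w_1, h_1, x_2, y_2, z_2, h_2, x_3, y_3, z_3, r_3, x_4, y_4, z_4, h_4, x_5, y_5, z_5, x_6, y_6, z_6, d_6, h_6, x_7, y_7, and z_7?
x_1 = 2, y_1 = 5.5, z_1 = 0.5, w_1 = 2, h_1 = 3.5, x_2 = 4.5, y_2 = 4.5, z_2 = 0.5, h_2 = 1, x_3 = 2, y_3 = 4.5, z_3 = 2.5, r_3 = 0.5, x_4 = 1.5, y_4 = 2.5, z_4 = 3, h_4 = 3, x_5 = 7, y_5 = 1.5, z_5 = 5.5, x_6 = 0.5, y_6 = 2.5, z_6 = 5, d_6 = 1.5, h_6 = 1.5, x_7 = 2.5, y_7 = 6, z_7 = 6.5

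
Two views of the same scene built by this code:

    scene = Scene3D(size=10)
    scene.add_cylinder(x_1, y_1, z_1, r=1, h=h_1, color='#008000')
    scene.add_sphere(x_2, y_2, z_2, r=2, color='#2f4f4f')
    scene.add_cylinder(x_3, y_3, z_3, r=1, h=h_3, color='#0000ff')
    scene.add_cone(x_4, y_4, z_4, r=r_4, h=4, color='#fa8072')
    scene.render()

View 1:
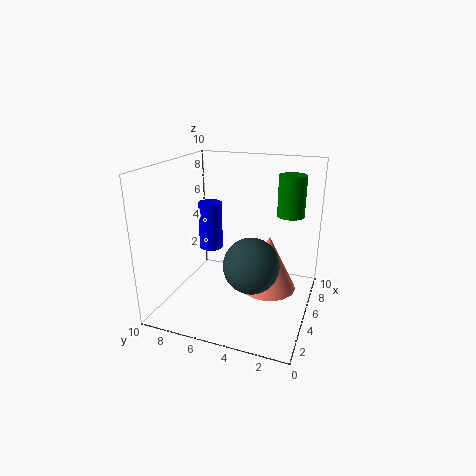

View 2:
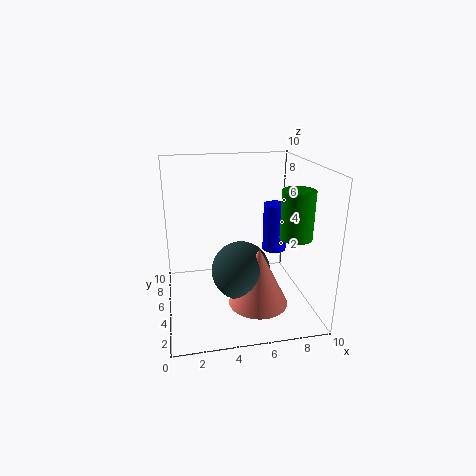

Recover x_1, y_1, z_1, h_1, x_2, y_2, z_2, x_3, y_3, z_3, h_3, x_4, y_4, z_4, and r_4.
x_1 = 8; y_1 = 2; z_1 = 6; h_1 = 3; x_2 = 5; y_2 = 4; z_2 = 3; x_3 = 9; y_3 = 9; z_3 = 2; h_3 = 4; x_4 = 6; y_4 = 3; z_4 = 1; r_4 = 2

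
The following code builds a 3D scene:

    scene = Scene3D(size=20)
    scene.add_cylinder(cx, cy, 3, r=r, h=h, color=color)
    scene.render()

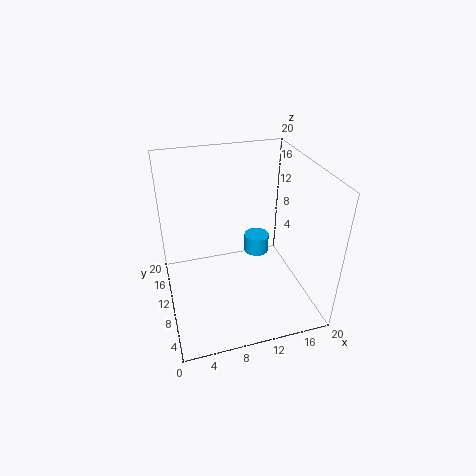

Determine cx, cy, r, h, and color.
cx = 15; cy = 16; r = 2; h = 3; color = 'deepskyblue'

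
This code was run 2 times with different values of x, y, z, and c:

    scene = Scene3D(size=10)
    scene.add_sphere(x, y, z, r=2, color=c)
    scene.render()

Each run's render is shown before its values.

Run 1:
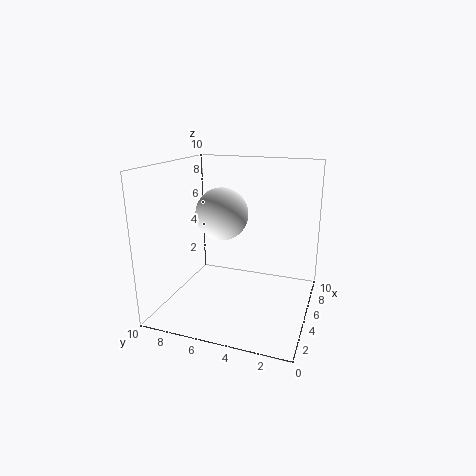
x = 7
y = 7
z = 6
c = 'white'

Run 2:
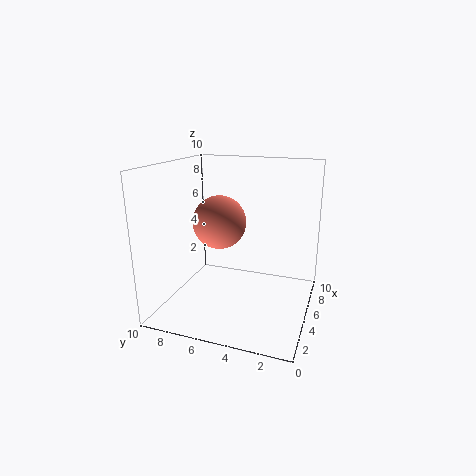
x = 6.5
y = 7
z = 5.5
c = 'salmon'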